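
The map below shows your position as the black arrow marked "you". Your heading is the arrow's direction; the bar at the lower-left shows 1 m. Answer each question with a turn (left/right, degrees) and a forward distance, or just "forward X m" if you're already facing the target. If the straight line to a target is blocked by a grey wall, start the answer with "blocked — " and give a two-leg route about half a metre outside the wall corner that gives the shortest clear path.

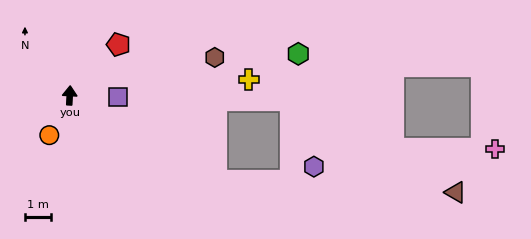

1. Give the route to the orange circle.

turn left 156°, forward 1.7 m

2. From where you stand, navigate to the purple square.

turn right 89°, forward 1.8 m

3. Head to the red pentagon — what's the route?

turn right 41°, forward 2.7 m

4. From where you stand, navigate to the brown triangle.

blocked — turn right 117°, forward 6.4 m, then turn left 27°, forward 9.1 m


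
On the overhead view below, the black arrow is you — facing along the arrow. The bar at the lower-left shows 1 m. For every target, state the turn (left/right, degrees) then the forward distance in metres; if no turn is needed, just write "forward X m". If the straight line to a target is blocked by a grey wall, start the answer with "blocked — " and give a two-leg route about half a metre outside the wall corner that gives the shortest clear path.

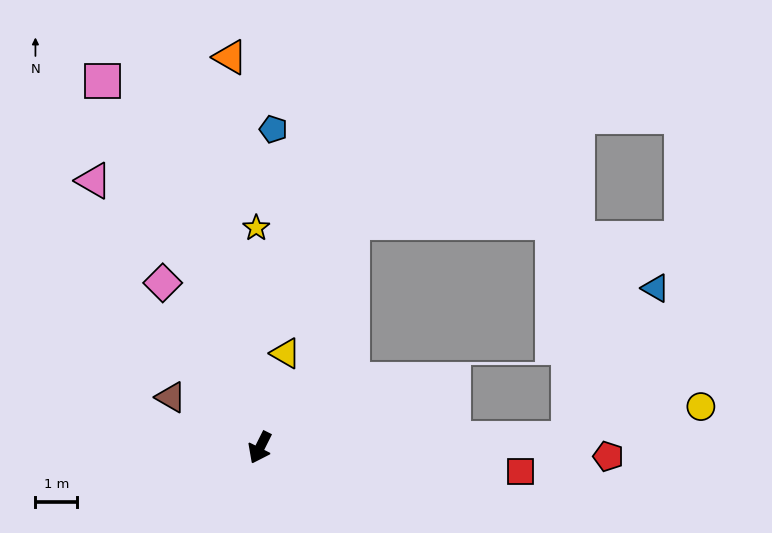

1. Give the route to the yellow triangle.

turn right 169°, forward 2.4 m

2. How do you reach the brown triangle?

turn right 93°, forward 2.5 m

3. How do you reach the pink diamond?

turn right 123°, forward 4.6 m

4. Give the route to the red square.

turn left 111°, forward 6.3 m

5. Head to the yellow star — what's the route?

turn right 152°, forward 5.3 m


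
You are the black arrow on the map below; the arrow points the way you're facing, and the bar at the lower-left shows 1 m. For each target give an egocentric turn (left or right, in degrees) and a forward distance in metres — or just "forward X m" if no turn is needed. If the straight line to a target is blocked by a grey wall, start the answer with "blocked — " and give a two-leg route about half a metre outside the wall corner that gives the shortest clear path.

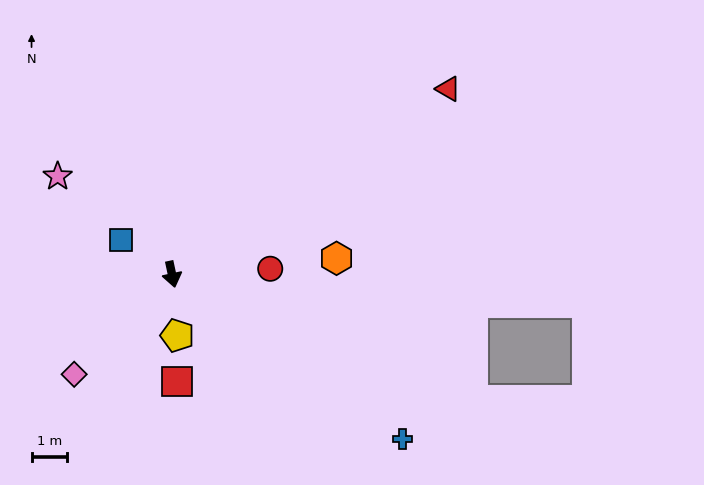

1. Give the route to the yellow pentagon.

turn right 7°, forward 1.7 m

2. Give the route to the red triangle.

turn left 112°, forward 9.4 m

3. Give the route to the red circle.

turn left 81°, forward 2.8 m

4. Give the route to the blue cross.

turn left 42°, forward 8.0 m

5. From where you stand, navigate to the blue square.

turn right 136°, forward 1.7 m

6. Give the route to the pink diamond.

turn right 56°, forward 4.0 m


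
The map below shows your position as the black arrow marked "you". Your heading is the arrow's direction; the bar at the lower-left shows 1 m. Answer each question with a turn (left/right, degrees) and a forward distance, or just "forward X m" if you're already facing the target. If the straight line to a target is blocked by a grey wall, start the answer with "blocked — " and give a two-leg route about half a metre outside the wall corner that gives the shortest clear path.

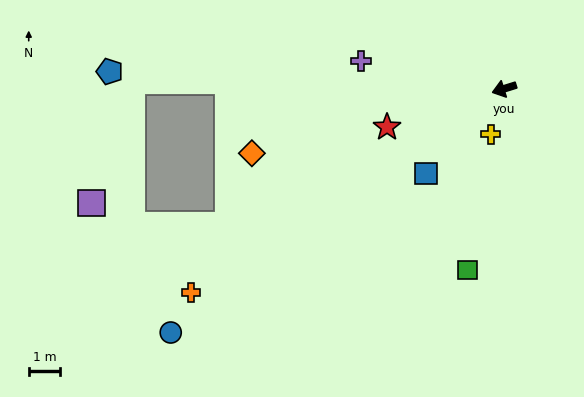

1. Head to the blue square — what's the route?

turn left 30°, forward 3.6 m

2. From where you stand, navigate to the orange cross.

turn left 16°, forward 11.8 m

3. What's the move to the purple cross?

turn right 28°, forward 4.6 m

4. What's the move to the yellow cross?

turn left 56°, forward 1.5 m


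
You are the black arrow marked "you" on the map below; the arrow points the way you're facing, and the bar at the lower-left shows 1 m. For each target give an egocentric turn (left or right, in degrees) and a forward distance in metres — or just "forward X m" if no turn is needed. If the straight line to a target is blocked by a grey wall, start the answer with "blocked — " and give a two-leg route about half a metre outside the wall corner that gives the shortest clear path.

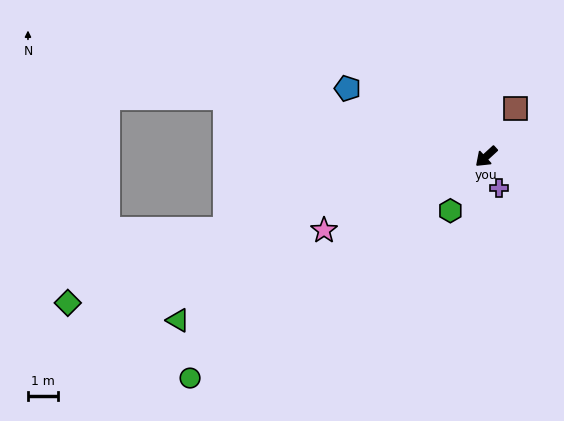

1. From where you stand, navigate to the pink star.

turn right 18°, forward 5.9 m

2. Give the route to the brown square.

turn right 164°, forward 1.9 m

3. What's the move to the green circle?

turn right 6°, forward 12.3 m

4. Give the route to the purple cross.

turn left 70°, forward 1.1 m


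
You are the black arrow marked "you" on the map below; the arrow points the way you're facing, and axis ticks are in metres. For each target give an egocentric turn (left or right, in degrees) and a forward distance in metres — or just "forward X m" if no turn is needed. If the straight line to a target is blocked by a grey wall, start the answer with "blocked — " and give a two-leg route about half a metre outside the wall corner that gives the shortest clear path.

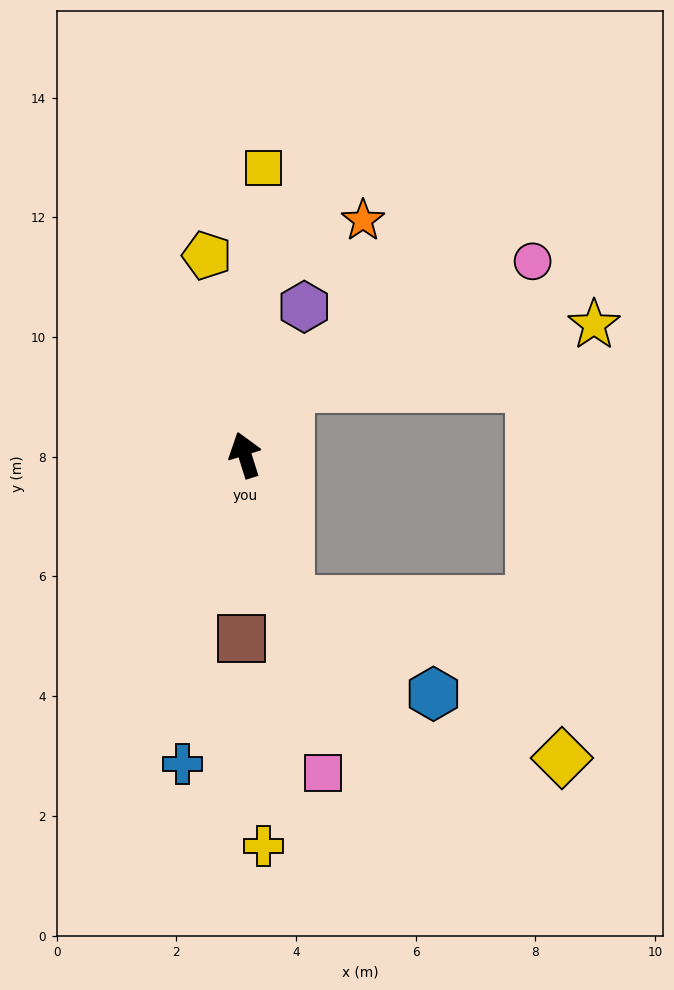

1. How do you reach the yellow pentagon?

turn right 7°, forward 3.4 m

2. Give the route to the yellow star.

blocked — turn right 50°, forward 1.4 m, then turn right 46°, forward 5.2 m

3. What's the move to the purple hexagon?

turn right 39°, forward 2.7 m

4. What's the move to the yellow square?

turn right 21°, forward 4.8 m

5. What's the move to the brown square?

turn left 162°, forward 3.1 m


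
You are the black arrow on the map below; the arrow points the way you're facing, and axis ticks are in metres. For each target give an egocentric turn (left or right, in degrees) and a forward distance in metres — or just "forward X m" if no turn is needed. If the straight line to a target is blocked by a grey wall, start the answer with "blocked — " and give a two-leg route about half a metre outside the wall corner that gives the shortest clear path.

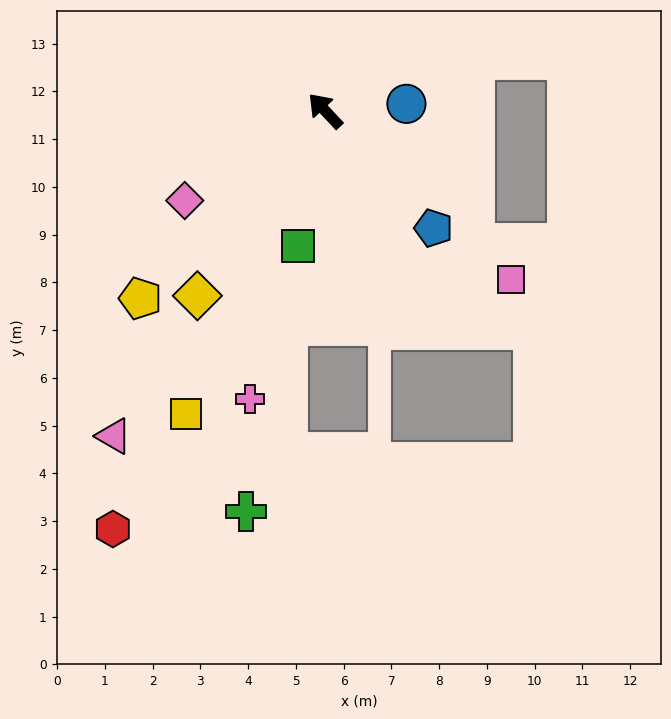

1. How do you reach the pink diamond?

turn left 79°, forward 3.5 m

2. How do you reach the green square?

turn left 125°, forward 2.9 m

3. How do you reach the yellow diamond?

turn left 102°, forward 4.7 m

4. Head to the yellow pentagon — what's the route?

turn left 92°, forward 5.5 m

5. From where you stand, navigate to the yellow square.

turn left 112°, forward 7.0 m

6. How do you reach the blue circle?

turn right 128°, forward 1.7 m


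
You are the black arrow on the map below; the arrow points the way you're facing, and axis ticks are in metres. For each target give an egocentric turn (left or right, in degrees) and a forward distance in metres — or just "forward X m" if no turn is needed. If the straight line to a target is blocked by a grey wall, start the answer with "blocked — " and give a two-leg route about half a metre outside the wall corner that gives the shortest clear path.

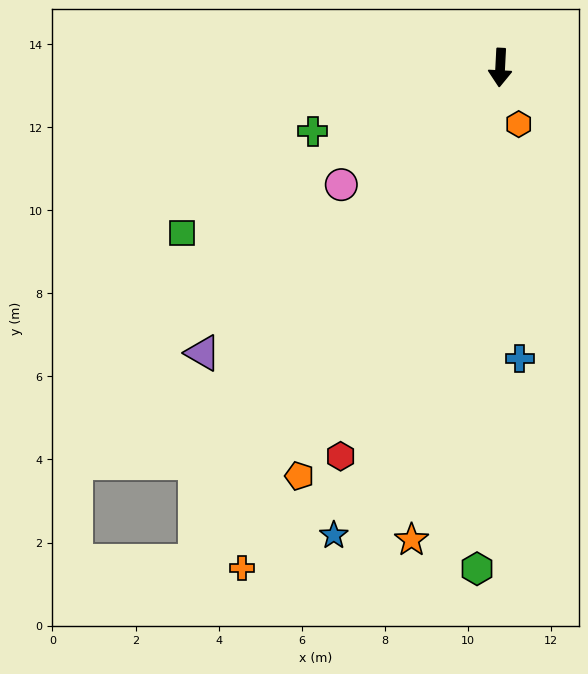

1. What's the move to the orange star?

turn right 8°, forward 11.6 m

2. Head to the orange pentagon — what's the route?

turn right 23°, forward 11.0 m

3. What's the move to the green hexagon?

forward 12.1 m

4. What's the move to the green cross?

turn right 68°, forward 4.8 m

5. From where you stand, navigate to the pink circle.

turn right 51°, forward 4.7 m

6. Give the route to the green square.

turn right 60°, forward 8.6 m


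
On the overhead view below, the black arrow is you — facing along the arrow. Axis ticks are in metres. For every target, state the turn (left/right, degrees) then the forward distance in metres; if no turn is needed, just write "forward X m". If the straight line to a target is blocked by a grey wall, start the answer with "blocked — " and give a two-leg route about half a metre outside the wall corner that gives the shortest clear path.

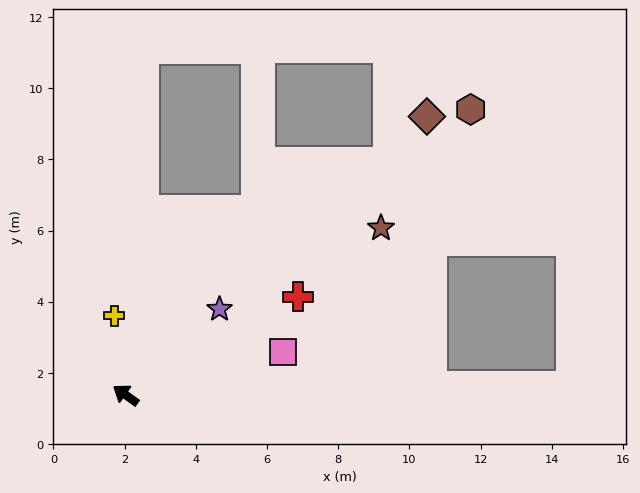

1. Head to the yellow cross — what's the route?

turn right 47°, forward 2.2 m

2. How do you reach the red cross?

turn right 115°, forward 5.6 m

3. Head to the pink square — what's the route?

turn right 129°, forward 4.6 m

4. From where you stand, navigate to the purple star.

turn right 102°, forward 3.6 m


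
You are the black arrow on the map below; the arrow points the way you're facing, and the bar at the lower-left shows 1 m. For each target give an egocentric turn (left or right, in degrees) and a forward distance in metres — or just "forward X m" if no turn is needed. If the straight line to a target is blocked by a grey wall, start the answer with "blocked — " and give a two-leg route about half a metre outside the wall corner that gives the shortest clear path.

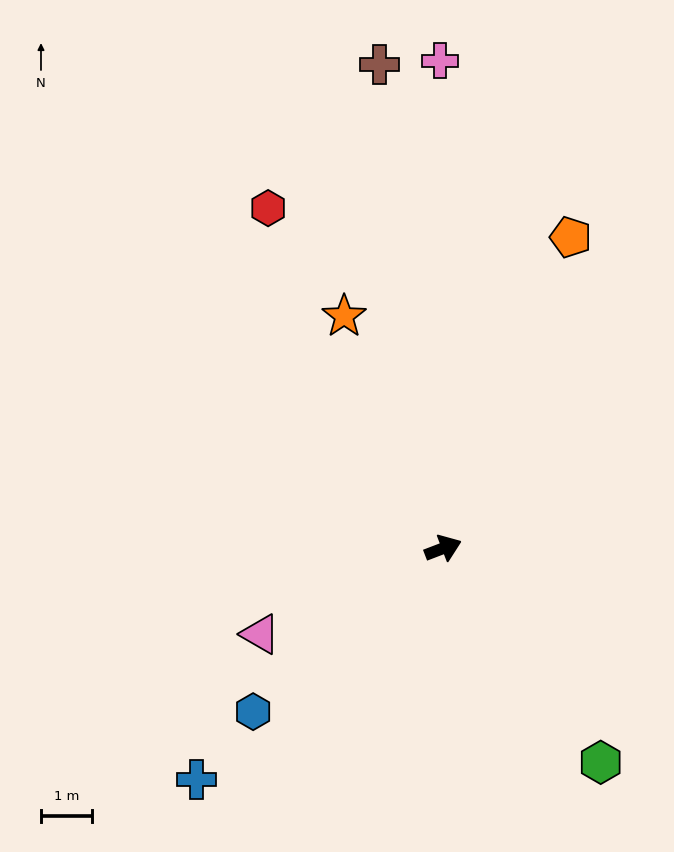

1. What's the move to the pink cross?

turn left 69°, forward 9.6 m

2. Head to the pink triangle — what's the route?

turn right 176°, forward 4.0 m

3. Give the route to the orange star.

turn left 92°, forward 5.0 m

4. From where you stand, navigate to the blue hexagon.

turn right 160°, forward 4.9 m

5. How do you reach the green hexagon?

turn right 75°, forward 5.2 m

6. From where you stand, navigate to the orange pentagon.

turn left 47°, forward 6.6 m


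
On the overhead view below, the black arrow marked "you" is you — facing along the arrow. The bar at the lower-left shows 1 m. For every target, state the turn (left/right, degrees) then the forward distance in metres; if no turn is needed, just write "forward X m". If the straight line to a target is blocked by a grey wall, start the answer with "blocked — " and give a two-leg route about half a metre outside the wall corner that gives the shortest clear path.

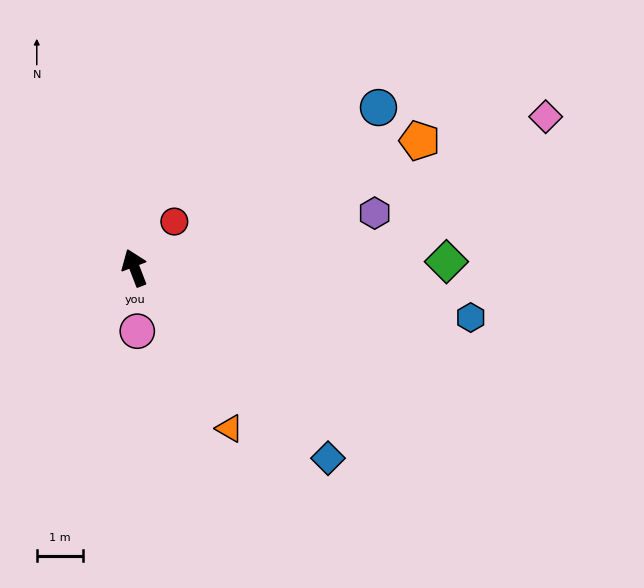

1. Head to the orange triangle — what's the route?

turn right 170°, forward 4.0 m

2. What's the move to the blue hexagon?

turn right 119°, forward 7.4 m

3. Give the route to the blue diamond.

turn right 156°, forward 5.9 m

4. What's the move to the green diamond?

turn right 110°, forward 6.7 m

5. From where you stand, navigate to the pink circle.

turn left 161°, forward 1.4 m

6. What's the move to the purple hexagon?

turn right 98°, forward 5.3 m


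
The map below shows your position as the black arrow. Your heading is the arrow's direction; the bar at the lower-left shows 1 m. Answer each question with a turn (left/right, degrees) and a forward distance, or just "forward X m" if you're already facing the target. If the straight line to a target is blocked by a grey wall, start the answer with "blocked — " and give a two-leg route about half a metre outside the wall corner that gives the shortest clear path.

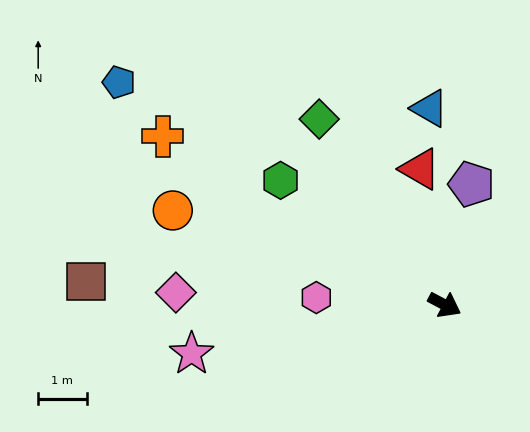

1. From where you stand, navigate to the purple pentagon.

turn left 105°, forward 2.6 m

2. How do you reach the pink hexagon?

turn right 155°, forward 2.7 m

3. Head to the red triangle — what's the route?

turn left 128°, forward 2.9 m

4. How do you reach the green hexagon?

turn left 171°, forward 4.3 m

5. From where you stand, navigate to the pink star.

turn right 141°, forward 5.3 m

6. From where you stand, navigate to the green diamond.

turn left 152°, forward 4.6 m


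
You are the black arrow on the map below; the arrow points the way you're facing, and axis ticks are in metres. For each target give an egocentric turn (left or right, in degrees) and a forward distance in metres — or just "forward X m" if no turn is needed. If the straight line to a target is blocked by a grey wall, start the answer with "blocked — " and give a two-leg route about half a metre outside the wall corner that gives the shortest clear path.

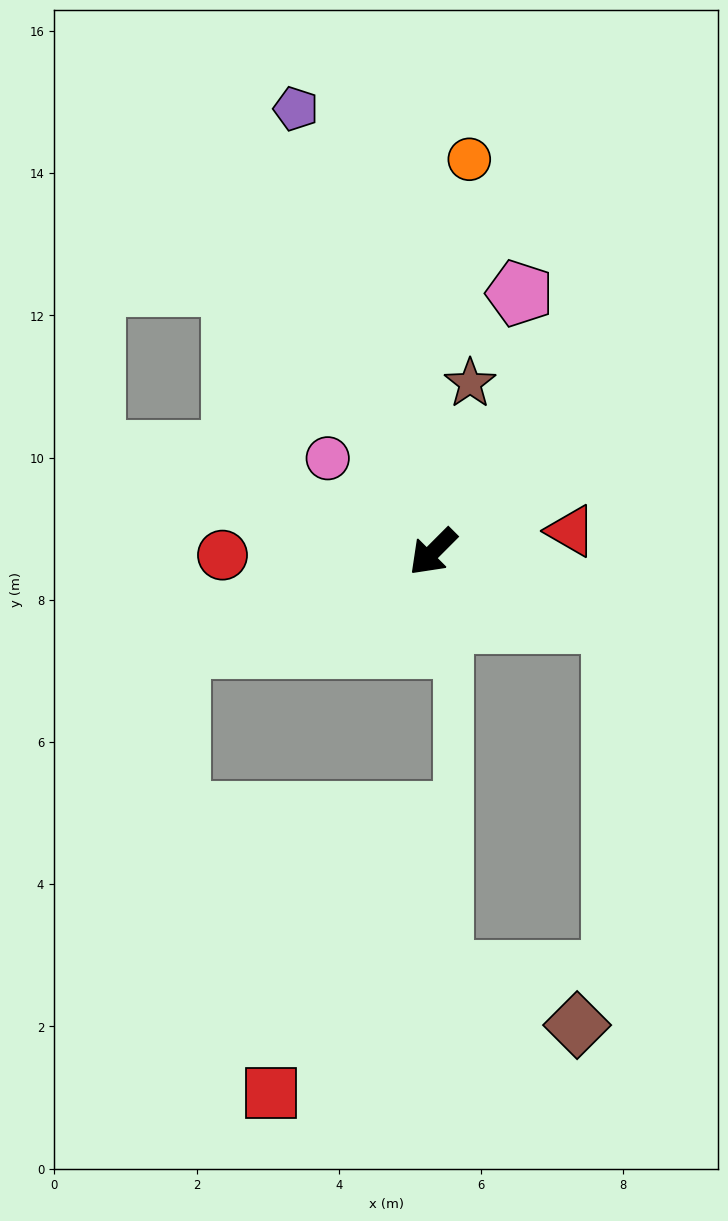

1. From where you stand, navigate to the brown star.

turn right 147°, forward 2.4 m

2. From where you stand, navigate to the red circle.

turn right 44°, forward 3.0 m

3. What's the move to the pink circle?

turn right 87°, forward 2.0 m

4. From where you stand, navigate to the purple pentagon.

turn right 118°, forward 6.5 m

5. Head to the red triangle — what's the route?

turn left 144°, forward 2.0 m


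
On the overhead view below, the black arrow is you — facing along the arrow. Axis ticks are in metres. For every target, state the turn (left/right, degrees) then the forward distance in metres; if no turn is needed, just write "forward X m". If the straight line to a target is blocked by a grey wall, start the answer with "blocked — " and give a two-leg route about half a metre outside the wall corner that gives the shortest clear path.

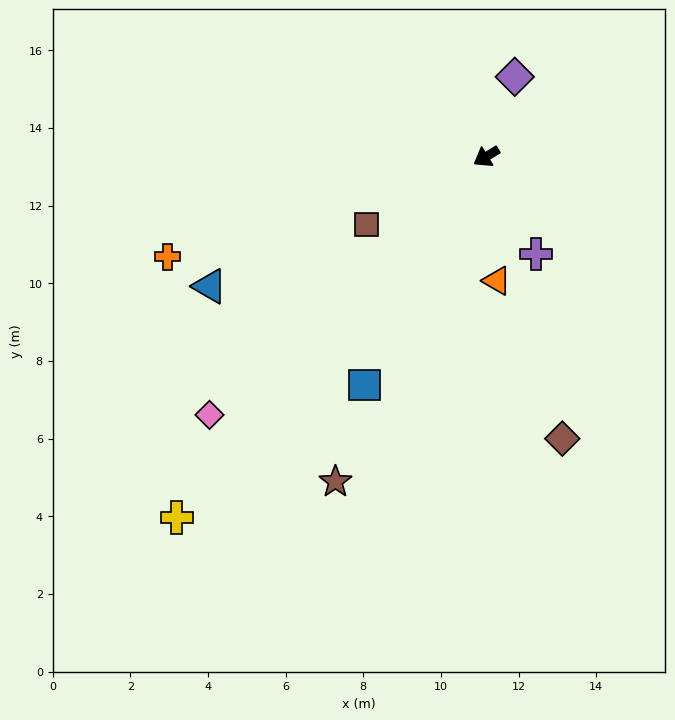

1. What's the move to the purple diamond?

turn right 141°, forward 2.2 m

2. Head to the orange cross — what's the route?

turn right 14°, forward 8.6 m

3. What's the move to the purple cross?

turn left 86°, forward 2.8 m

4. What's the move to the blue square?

turn left 31°, forward 6.7 m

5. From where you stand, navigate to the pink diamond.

turn left 12°, forward 9.8 m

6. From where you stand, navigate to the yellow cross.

turn left 18°, forward 12.2 m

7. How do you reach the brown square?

forward 3.5 m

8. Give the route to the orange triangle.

turn left 64°, forward 3.2 m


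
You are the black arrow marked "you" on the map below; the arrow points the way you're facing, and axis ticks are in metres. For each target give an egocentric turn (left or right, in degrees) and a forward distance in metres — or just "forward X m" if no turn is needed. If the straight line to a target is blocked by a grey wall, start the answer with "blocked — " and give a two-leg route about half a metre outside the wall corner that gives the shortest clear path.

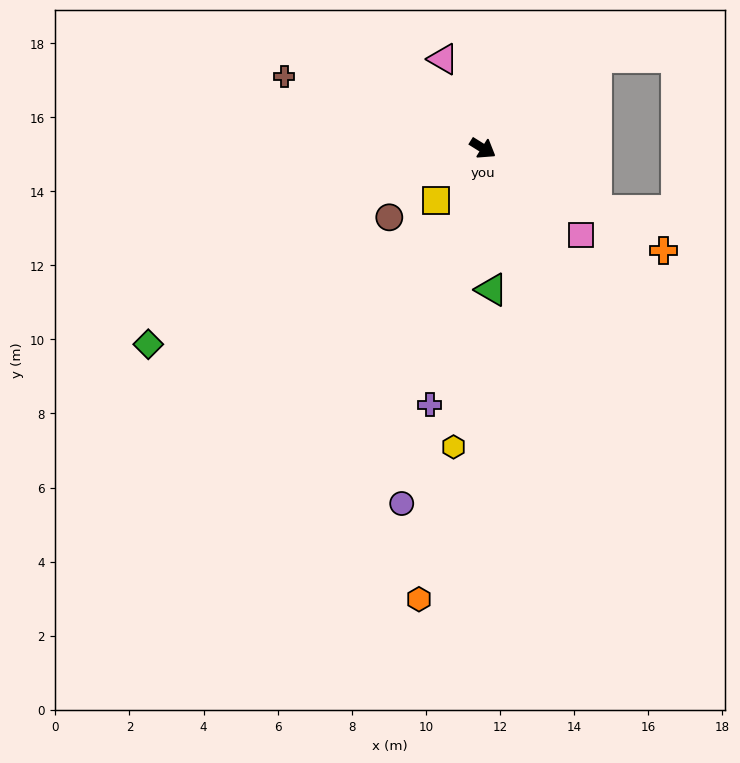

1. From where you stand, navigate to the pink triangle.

turn left 146°, forward 2.6 m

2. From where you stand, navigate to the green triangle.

turn right 54°, forward 3.8 m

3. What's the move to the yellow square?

turn right 100°, forward 1.9 m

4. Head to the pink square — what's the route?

turn right 10°, forward 3.5 m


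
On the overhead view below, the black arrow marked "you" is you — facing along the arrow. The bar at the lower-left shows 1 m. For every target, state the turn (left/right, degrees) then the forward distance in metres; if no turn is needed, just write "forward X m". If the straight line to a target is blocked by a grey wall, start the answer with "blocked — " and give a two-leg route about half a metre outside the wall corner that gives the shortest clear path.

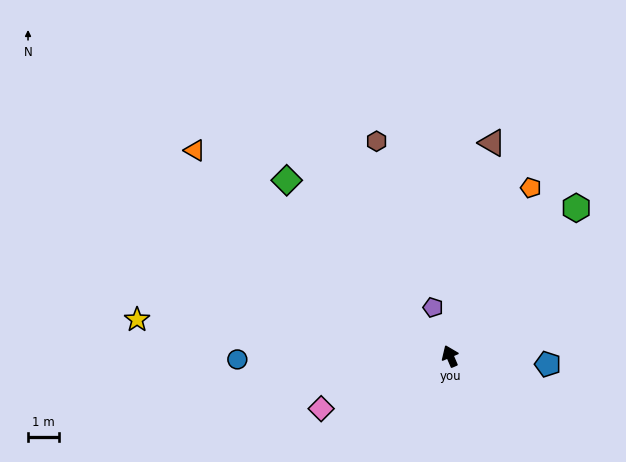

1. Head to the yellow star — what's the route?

turn left 60°, forward 10.2 m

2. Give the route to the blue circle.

turn left 68°, forward 6.9 m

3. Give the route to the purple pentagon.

turn right 4°, forward 1.7 m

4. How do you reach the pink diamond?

turn left 89°, forward 4.5 m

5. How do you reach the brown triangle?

turn right 34°, forward 7.0 m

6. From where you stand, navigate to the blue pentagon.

turn right 118°, forward 3.2 m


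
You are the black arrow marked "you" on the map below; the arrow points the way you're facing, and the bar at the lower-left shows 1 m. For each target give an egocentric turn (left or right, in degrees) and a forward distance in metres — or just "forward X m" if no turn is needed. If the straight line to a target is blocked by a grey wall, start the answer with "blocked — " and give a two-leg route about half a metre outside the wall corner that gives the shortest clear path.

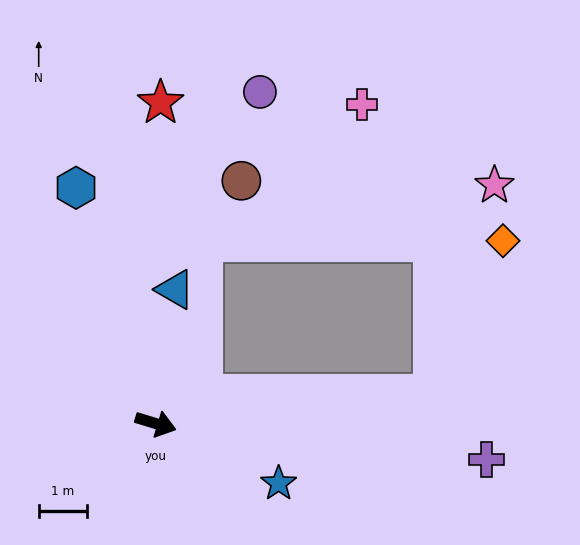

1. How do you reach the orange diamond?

blocked — turn left 23°, forward 5.8 m, then turn left 60°, forward 3.5 m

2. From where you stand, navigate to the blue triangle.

turn left 99°, forward 2.8 m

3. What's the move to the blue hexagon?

turn left 126°, forward 5.1 m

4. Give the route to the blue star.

turn right 9°, forward 2.8 m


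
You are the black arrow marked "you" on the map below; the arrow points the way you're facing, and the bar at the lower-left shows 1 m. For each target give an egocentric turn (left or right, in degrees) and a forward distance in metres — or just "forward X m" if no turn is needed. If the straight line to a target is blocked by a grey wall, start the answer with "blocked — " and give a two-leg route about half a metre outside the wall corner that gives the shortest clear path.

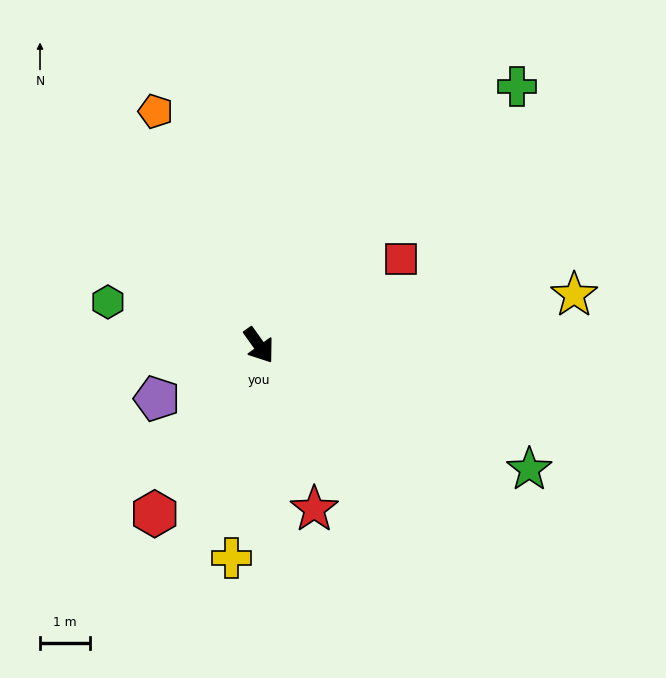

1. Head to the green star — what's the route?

turn left 30°, forward 5.9 m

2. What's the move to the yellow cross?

turn right 43°, forward 4.3 m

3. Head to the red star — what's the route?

turn right 17°, forward 3.4 m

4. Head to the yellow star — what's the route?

turn left 64°, forward 6.3 m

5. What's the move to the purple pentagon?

turn right 98°, forward 2.3 m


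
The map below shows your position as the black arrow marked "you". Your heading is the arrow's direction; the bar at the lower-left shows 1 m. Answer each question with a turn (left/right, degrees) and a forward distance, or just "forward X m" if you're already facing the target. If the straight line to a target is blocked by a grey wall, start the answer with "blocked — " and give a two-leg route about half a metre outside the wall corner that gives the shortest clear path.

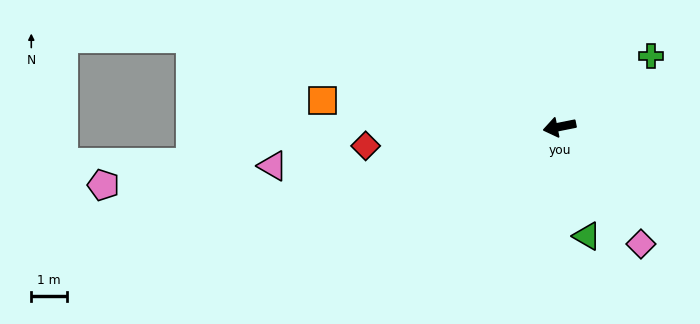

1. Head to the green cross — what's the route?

turn right 154°, forward 3.2 m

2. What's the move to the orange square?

turn right 18°, forward 6.7 m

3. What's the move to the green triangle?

turn left 93°, forward 3.1 m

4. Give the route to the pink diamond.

turn left 113°, forward 4.0 m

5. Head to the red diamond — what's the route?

turn right 6°, forward 5.4 m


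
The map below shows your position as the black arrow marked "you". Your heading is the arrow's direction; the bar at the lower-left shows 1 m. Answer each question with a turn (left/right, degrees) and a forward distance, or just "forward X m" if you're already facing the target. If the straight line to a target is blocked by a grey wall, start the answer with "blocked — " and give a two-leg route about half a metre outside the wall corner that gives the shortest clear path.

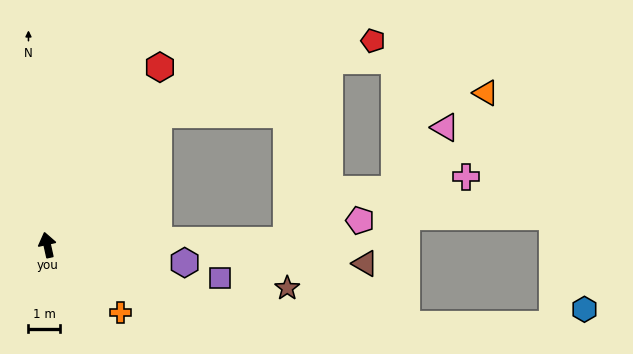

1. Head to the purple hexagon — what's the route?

turn right 110°, forward 4.4 m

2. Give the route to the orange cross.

turn right 145°, forward 3.2 m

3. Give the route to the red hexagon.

turn right 45°, forward 6.7 m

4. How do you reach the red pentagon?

blocked — turn right 53°, forward 5.4 m, then turn right 30°, forward 7.2 m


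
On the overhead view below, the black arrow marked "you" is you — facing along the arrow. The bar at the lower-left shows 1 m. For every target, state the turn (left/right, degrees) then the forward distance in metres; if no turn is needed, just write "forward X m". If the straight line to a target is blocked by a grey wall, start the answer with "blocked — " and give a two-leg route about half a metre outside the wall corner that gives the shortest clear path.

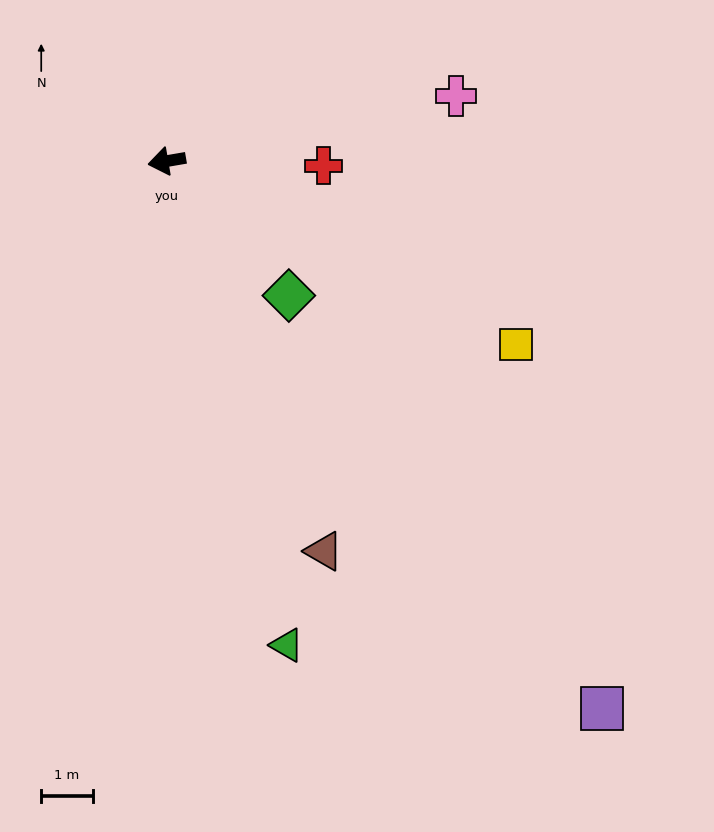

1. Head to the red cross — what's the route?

turn left 169°, forward 3.1 m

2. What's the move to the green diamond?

turn left 123°, forward 3.5 m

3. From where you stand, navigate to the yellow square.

turn left 143°, forward 7.7 m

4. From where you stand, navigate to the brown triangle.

turn left 102°, forward 8.2 m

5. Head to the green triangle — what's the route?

turn left 94°, forward 9.7 m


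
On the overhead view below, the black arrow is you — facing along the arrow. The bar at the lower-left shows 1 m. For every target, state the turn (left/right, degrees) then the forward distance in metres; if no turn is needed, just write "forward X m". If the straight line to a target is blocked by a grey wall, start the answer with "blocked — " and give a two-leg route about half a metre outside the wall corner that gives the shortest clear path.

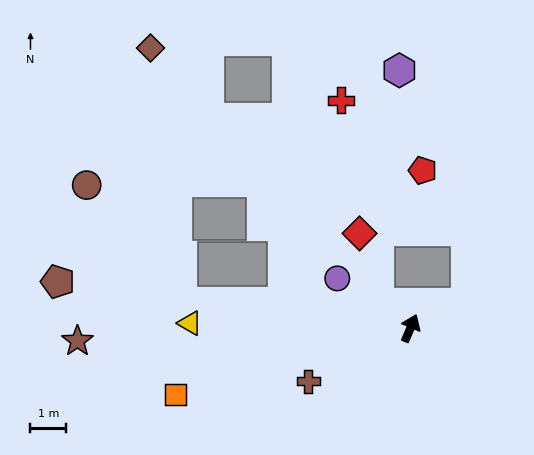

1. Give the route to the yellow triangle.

turn left 112°, forward 6.1 m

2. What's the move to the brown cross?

turn left 140°, forward 3.2 m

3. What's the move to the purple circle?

turn left 79°, forward 2.5 m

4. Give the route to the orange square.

turn left 129°, forward 6.8 m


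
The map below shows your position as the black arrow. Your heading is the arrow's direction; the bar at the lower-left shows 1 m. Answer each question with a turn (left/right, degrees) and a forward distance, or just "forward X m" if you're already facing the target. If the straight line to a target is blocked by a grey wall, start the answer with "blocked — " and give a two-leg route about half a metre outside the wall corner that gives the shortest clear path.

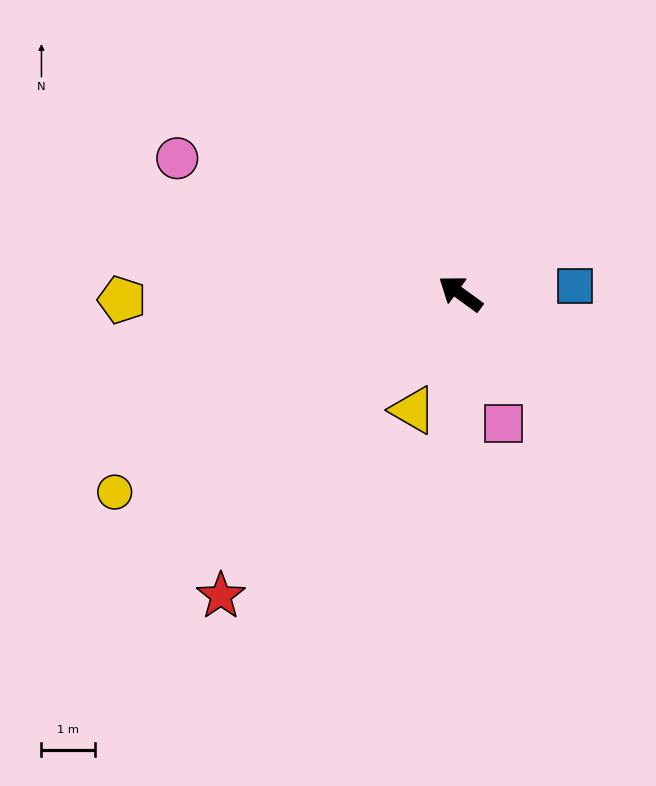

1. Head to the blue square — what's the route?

turn right 140°, forward 2.1 m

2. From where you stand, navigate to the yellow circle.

turn left 66°, forward 7.4 m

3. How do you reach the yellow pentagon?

turn left 37°, forward 6.3 m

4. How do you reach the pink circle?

turn left 10°, forward 5.8 m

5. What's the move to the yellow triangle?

turn left 104°, forward 2.3 m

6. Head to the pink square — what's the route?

turn left 145°, forward 2.5 m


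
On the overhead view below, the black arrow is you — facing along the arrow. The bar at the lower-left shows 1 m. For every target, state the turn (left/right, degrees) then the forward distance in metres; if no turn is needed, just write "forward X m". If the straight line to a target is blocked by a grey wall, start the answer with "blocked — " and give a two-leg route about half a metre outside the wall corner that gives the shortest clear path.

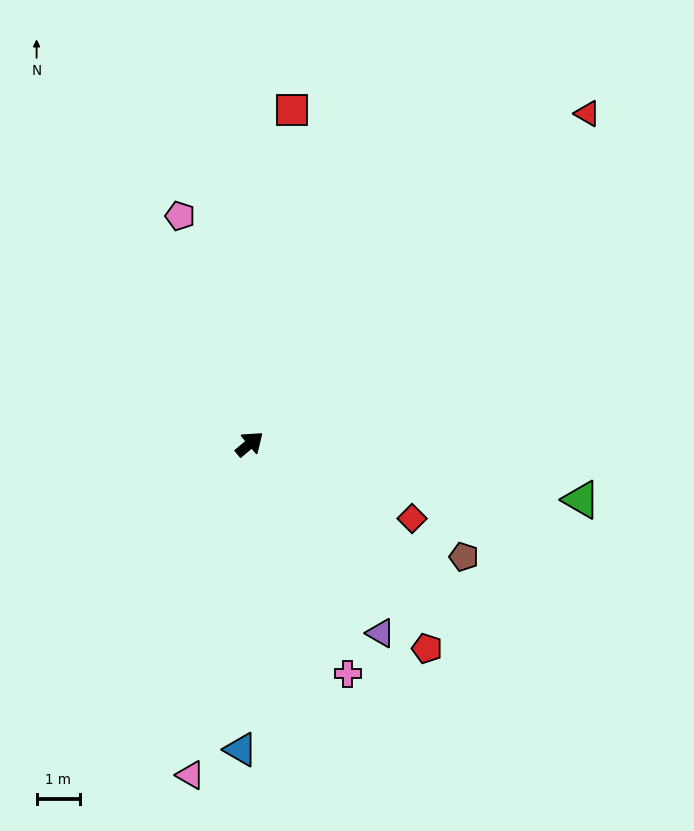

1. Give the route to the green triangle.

turn right 50°, forward 7.8 m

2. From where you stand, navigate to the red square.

turn left 43°, forward 7.8 m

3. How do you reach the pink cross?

turn right 107°, forward 5.8 m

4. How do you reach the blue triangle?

turn right 132°, forward 7.1 m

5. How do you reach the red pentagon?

turn right 89°, forward 6.3 m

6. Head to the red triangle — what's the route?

turn left 4°, forward 11.0 m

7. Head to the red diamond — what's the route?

turn right 65°, forward 4.2 m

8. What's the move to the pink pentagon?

turn left 67°, forward 5.6 m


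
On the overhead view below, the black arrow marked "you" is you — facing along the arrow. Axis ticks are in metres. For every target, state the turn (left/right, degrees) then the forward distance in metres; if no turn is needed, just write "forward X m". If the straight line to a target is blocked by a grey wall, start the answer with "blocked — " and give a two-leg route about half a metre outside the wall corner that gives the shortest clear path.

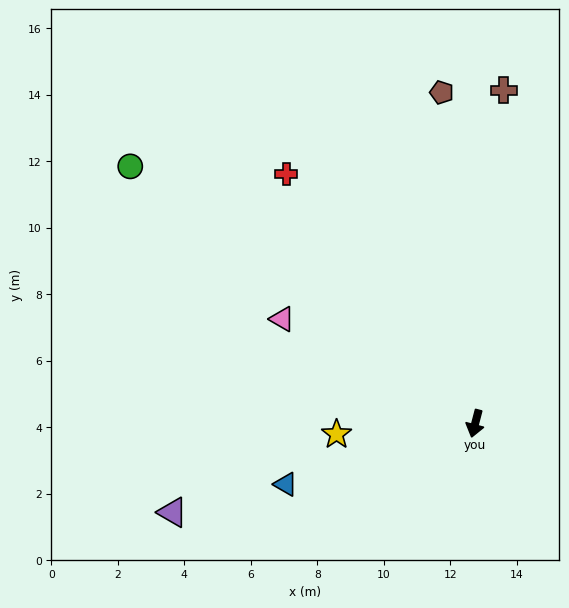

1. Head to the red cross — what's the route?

turn right 128°, forward 9.4 m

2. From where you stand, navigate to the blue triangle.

turn right 58°, forward 6.0 m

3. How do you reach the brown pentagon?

turn right 160°, forward 10.0 m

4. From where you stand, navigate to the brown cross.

turn right 170°, forward 10.1 m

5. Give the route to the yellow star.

turn right 71°, forward 4.2 m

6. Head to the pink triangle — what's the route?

turn right 104°, forward 6.6 m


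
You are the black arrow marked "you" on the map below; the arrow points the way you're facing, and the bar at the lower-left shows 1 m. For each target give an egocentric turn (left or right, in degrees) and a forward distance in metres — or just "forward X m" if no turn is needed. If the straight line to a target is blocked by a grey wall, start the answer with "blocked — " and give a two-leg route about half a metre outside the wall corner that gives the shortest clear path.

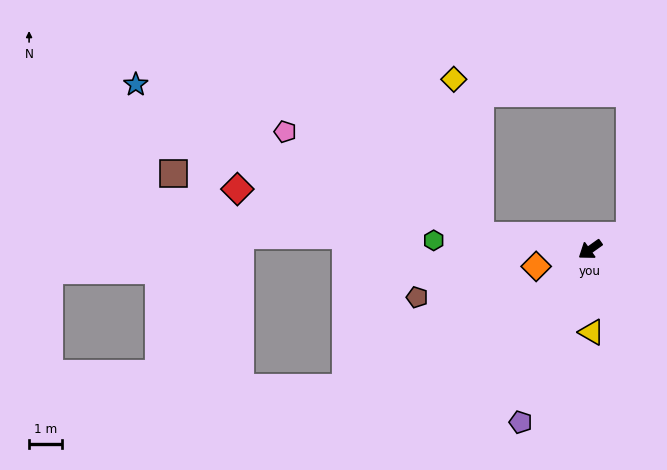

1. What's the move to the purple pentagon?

turn left 33°, forward 5.7 m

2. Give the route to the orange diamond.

turn right 18°, forward 1.7 m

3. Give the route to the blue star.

blocked — turn right 43°, forward 3.4 m, then turn right 16°, forward 11.6 m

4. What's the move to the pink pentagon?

blocked — turn right 43°, forward 3.4 m, then turn right 21°, forward 6.8 m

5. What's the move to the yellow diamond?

blocked — turn right 43°, forward 3.4 m, then turn right 73°, forward 4.9 m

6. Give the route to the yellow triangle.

turn left 55°, forward 2.5 m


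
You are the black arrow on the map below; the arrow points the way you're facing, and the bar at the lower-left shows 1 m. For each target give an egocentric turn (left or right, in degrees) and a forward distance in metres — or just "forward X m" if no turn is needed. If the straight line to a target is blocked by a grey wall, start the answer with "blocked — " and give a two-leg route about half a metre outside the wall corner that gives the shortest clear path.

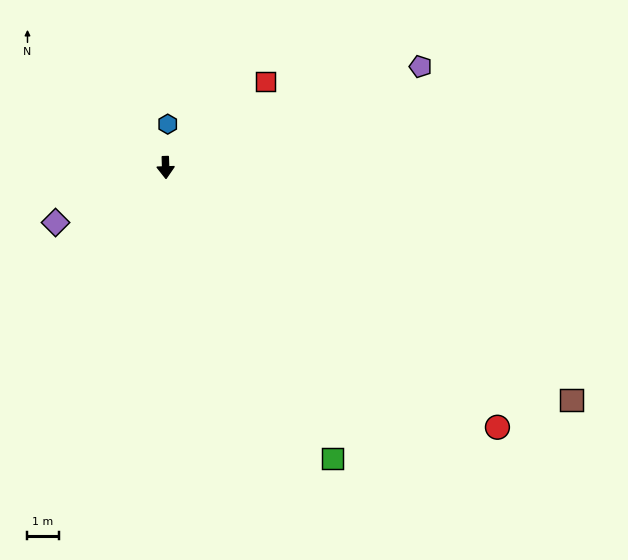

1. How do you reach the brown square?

turn left 58°, forward 15.0 m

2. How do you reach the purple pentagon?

turn left 110°, forward 8.8 m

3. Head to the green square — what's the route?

turn left 28°, forward 10.8 m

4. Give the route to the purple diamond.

turn right 65°, forward 4.0 m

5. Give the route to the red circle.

turn left 50°, forward 13.6 m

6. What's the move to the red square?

turn left 129°, forward 4.2 m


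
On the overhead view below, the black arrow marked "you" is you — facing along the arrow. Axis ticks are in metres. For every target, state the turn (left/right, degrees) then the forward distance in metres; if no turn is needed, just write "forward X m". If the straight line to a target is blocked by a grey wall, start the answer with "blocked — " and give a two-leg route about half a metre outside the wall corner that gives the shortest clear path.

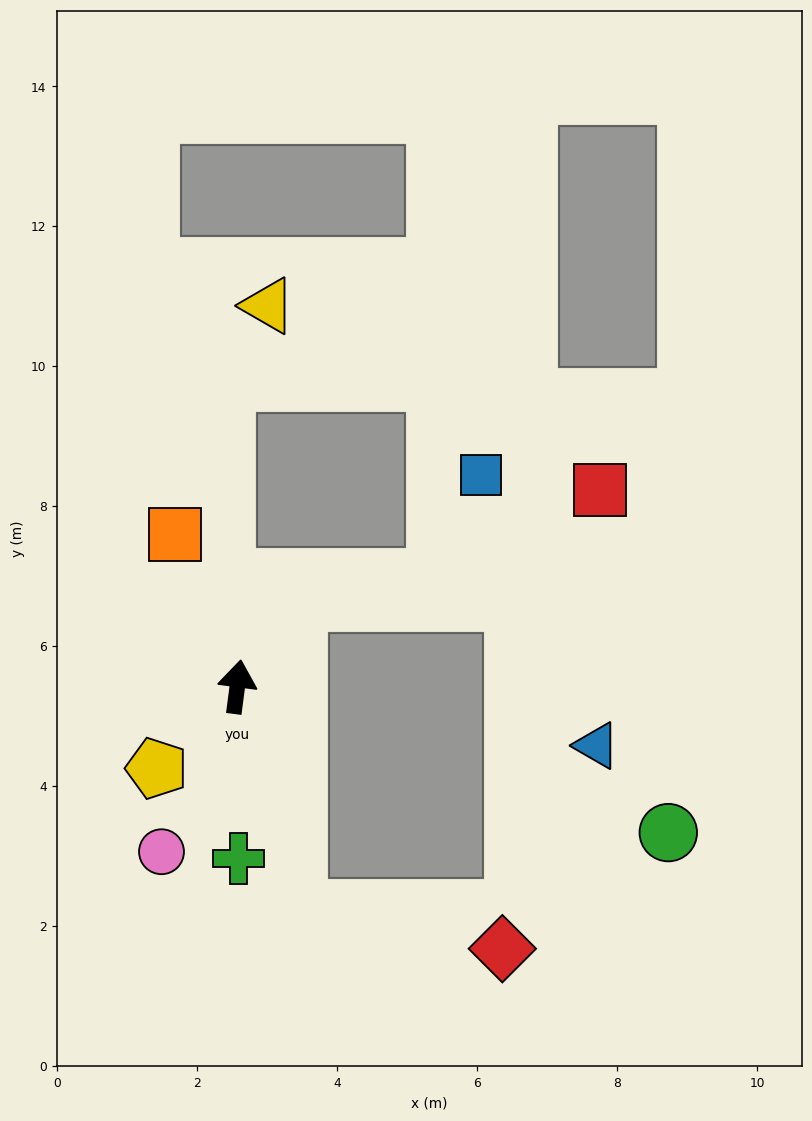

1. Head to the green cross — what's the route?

turn right 172°, forward 2.5 m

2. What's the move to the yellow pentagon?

turn left 143°, forward 1.6 m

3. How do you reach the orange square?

turn left 30°, forward 2.3 m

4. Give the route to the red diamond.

blocked — turn right 157°, forward 3.3 m, then turn left 64°, forward 3.0 m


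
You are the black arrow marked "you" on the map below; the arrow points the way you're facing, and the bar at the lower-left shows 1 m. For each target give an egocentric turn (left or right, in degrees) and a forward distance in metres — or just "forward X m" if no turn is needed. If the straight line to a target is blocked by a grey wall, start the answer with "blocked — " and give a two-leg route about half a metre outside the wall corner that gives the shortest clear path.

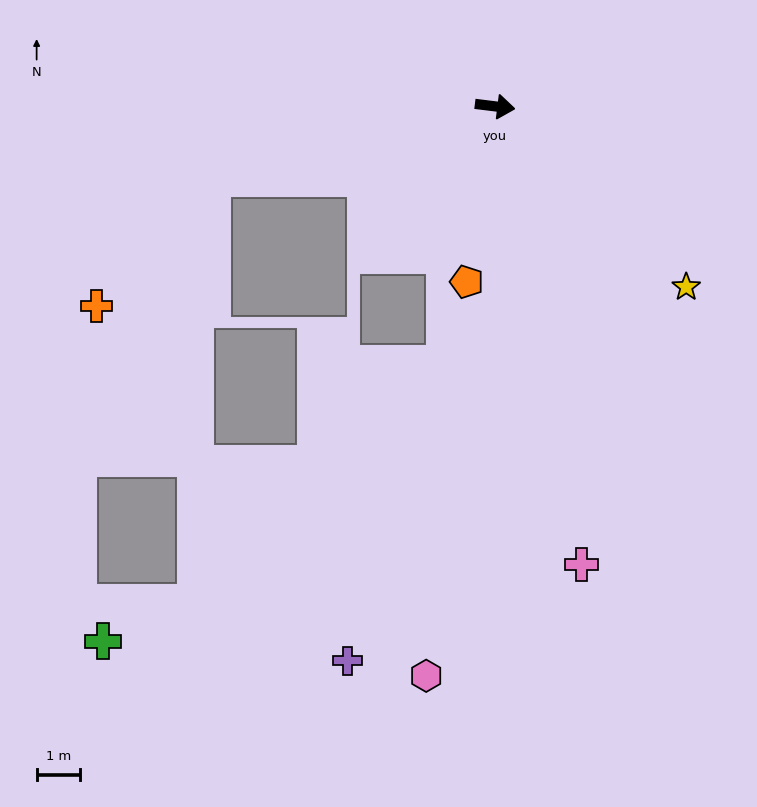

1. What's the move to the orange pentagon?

turn right 92°, forward 4.1 m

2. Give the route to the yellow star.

turn right 36°, forward 6.0 m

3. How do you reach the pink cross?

turn right 72°, forward 10.7 m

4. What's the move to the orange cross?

blocked — turn right 159°, forward 6.7 m, then turn left 34°, forward 3.9 m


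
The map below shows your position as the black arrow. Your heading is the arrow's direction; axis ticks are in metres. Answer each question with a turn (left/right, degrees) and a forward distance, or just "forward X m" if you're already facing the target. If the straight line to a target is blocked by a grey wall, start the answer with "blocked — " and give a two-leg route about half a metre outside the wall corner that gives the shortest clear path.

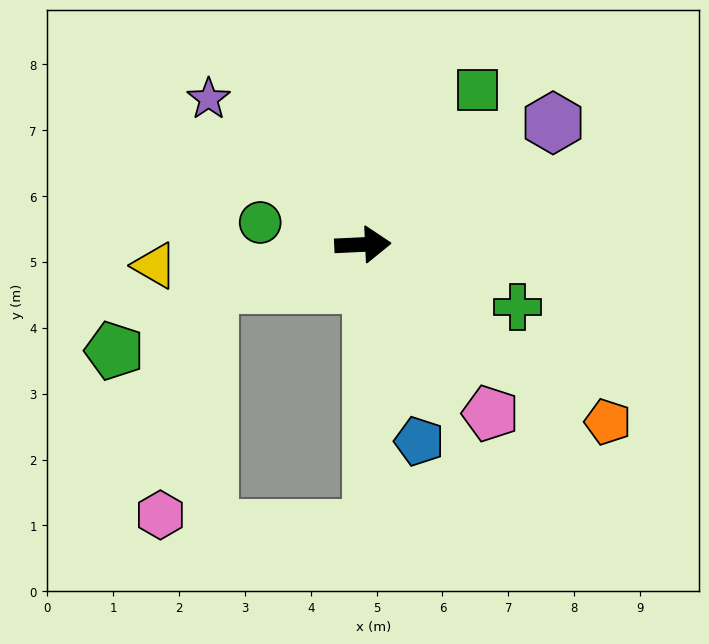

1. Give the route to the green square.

turn left 51°, forward 2.9 m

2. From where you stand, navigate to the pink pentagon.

turn right 56°, forward 3.2 m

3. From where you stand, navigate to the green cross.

turn right 25°, forward 2.5 m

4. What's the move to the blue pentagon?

turn right 77°, forward 3.1 m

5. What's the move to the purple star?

turn left 134°, forward 3.2 m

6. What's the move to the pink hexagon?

blocked — turn right 168°, forward 2.4 m, then turn left 63°, forward 3.6 m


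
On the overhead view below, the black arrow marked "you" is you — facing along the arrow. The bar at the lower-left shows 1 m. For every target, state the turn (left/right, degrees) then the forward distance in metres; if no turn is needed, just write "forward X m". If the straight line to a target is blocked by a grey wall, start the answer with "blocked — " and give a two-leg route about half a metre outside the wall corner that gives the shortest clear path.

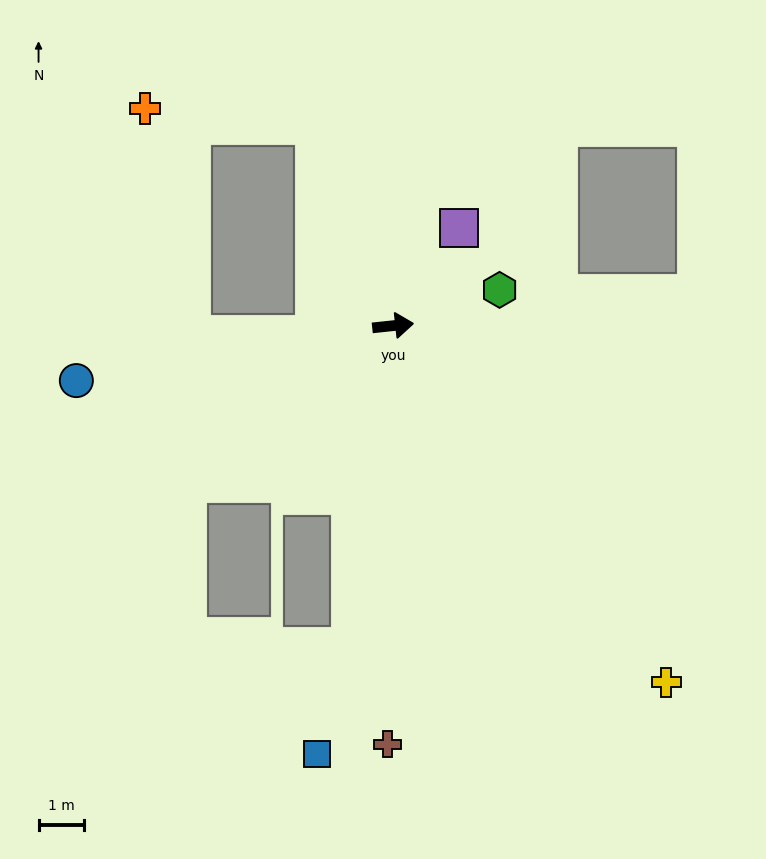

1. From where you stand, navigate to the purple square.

turn left 50°, forward 2.6 m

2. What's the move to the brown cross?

turn right 97°, forward 9.2 m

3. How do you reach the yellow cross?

turn right 59°, forward 9.8 m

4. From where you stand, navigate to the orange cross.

blocked — turn left 105°, forward 4.7 m, then turn left 63°, forward 3.7 m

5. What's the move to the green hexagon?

turn left 13°, forward 2.5 m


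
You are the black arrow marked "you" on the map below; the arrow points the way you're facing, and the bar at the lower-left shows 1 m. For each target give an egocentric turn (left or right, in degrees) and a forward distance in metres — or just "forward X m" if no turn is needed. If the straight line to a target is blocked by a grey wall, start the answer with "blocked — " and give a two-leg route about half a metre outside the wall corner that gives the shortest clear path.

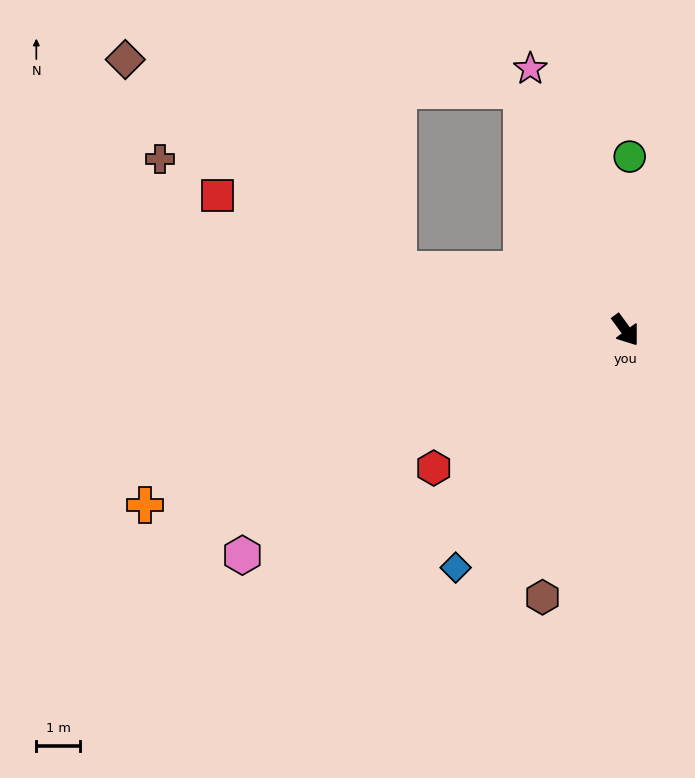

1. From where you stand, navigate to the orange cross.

turn right 106°, forward 11.8 m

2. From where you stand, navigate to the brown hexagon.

turn right 54°, forward 6.4 m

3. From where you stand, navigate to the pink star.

turn left 164°, forward 6.4 m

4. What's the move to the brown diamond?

blocked — turn right 141°, forward 5.4 m, then turn right 23°, forward 7.9 m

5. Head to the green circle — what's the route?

turn left 142°, forward 4.0 m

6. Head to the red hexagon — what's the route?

turn right 91°, forward 5.4 m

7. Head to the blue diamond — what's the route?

turn right 72°, forward 6.7 m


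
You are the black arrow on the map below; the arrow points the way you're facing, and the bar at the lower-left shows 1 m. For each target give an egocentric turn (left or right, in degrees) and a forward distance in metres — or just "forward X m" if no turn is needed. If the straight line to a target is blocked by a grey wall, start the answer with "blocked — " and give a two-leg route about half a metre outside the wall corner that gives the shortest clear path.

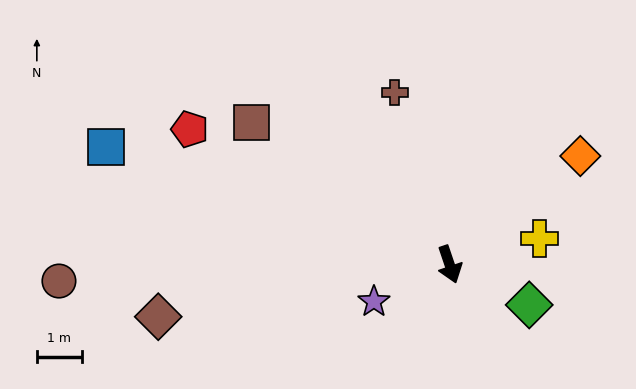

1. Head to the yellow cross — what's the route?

turn left 87°, forward 2.1 m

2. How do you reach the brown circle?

turn right 106°, forward 8.7 m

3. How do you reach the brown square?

turn right 144°, forward 5.4 m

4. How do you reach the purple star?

turn right 83°, forward 1.9 m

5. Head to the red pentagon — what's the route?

turn right 136°, forward 6.5 m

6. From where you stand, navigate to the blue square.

turn right 128°, forward 8.1 m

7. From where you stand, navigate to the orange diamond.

turn left 111°, forward 3.8 m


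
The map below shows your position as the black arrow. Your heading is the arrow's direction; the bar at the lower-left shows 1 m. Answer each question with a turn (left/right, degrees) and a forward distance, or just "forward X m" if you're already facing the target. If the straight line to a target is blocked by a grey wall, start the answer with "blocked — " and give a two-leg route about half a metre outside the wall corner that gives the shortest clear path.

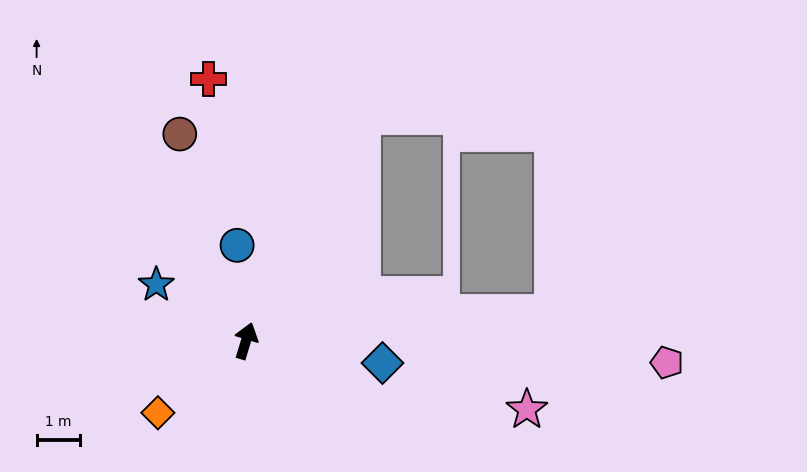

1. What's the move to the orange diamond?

turn left 146°, forward 2.7 m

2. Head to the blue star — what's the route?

turn left 75°, forward 2.5 m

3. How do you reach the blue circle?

turn left 22°, forward 2.2 m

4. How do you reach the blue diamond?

turn right 82°, forward 3.2 m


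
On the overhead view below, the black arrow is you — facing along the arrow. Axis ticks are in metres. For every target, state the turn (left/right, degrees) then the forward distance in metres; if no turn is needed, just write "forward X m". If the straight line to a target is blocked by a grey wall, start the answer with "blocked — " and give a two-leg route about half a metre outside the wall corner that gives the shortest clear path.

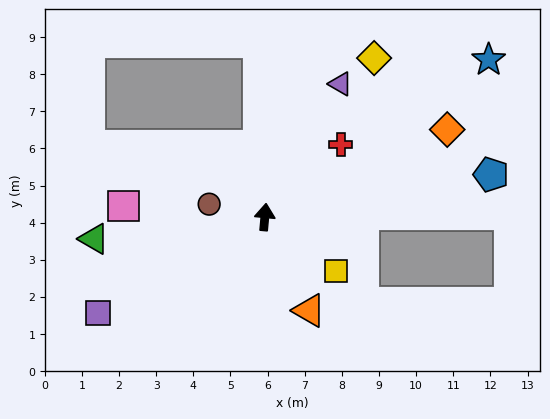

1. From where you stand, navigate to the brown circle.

turn left 82°, forward 1.5 m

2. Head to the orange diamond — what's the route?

turn right 59°, forward 5.4 m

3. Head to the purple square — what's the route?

turn left 125°, forward 5.2 m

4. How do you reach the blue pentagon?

turn right 74°, forward 6.2 m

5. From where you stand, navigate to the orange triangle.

turn right 149°, forward 2.8 m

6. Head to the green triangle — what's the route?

turn left 102°, forward 4.6 m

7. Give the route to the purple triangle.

turn right 24°, forward 4.1 m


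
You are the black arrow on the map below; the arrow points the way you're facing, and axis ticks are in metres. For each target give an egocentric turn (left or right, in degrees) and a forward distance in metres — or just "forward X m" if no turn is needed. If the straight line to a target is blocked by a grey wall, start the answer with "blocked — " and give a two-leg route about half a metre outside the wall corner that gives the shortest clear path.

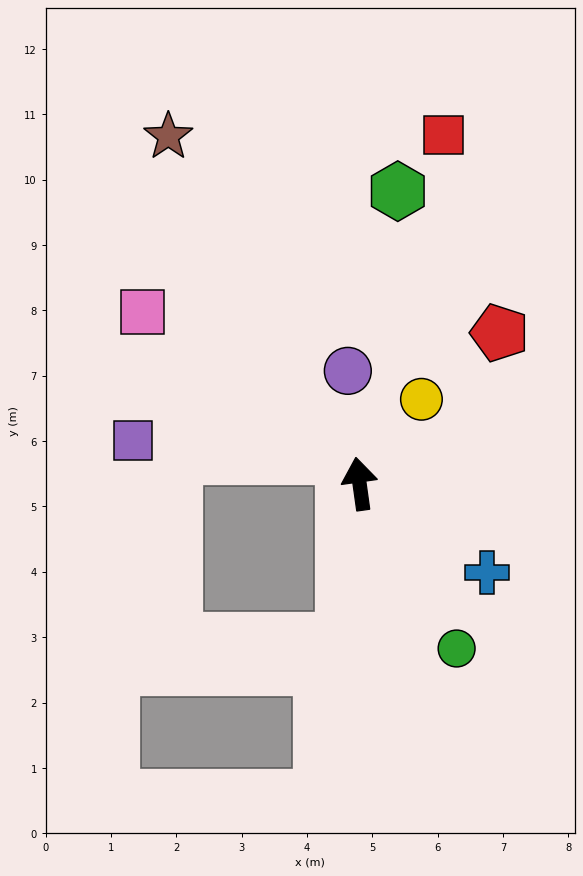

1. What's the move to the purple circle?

turn right 2°, forward 1.7 m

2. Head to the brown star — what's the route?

turn left 21°, forward 6.1 m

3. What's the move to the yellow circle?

turn right 44°, forward 1.6 m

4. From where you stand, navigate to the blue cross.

turn right 133°, forward 2.4 m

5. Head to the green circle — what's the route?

turn right 157°, forward 2.9 m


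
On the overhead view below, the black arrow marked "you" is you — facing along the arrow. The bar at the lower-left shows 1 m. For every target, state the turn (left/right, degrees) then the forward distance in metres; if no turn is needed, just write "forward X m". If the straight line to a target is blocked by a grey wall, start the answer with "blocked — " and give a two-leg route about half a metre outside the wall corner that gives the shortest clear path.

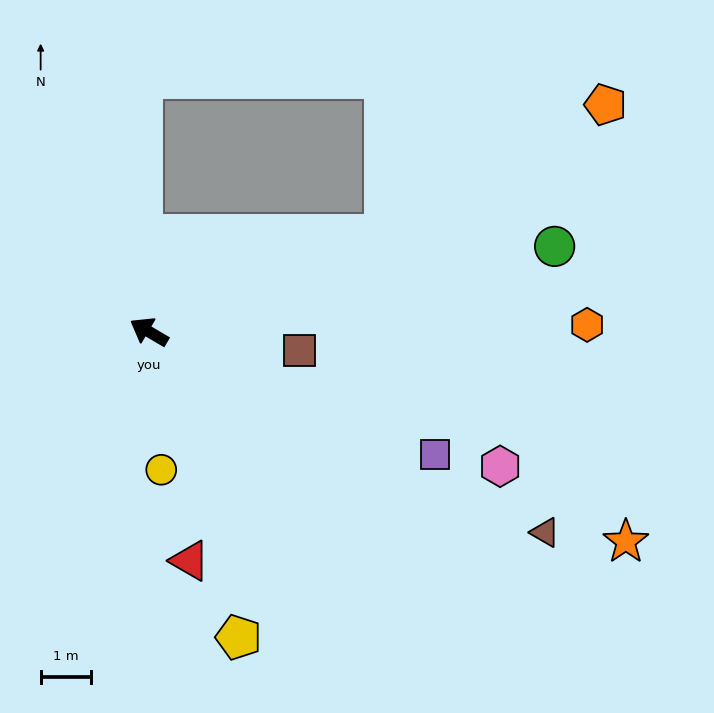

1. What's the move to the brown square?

turn right 157°, forward 3.0 m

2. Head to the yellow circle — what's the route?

turn left 126°, forward 2.8 m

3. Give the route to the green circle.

turn right 138°, forward 8.3 m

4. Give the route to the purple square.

turn right 173°, forward 6.2 m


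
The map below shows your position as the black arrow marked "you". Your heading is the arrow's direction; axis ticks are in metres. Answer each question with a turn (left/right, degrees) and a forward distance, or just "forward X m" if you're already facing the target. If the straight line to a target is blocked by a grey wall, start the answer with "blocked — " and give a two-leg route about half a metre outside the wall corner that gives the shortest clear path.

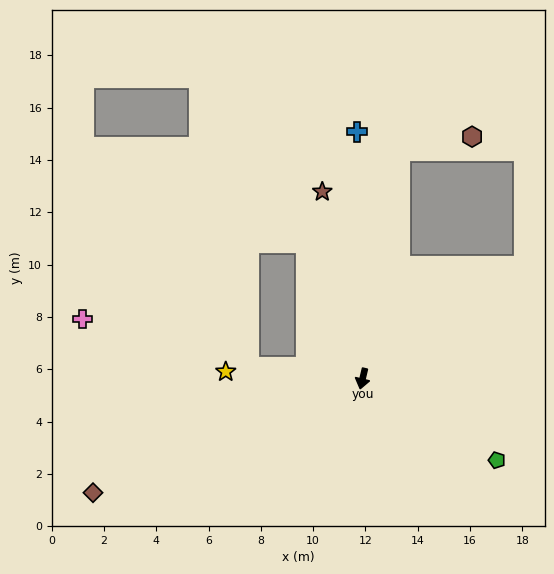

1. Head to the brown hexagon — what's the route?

blocked — turn right 176°, forward 8.9 m, then turn right 70°, forward 2.8 m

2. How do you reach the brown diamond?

turn right 54°, forward 11.2 m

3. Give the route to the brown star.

turn right 154°, forward 7.3 m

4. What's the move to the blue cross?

turn right 165°, forward 9.4 m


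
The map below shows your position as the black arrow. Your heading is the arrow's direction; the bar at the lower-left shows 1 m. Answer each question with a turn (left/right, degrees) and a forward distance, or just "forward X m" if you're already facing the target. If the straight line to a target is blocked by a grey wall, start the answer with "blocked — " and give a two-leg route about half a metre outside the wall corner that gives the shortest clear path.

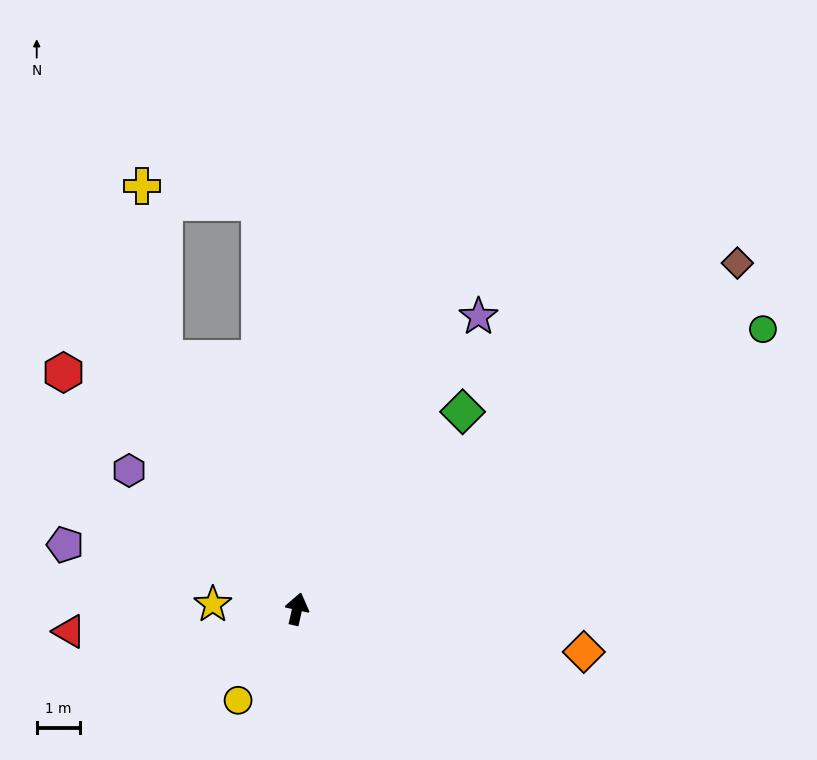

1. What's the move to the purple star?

turn right 19°, forward 8.0 m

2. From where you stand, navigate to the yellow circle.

turn left 160°, forward 2.5 m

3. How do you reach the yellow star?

turn left 100°, forward 2.0 m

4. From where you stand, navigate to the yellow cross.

blocked — turn left 40°, forward 6.6 m, then turn right 20°, forward 4.0 m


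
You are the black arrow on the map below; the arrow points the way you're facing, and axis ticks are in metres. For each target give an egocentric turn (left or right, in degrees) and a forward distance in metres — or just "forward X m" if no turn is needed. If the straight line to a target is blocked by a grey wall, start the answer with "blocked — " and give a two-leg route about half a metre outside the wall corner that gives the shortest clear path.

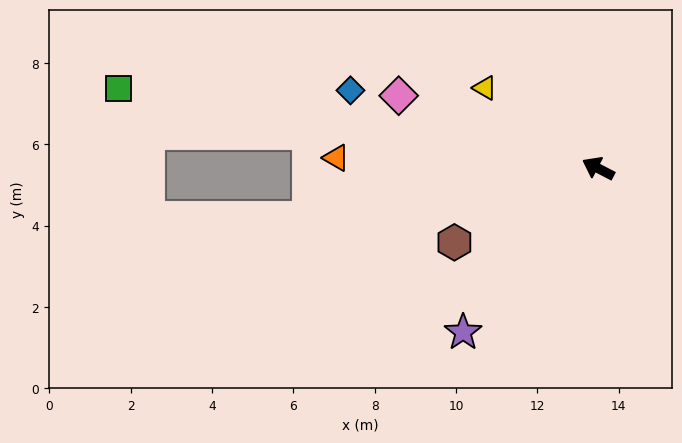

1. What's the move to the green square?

turn left 18°, forward 12.0 m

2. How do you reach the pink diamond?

turn left 7°, forward 5.2 m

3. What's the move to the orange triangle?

turn left 25°, forward 6.4 m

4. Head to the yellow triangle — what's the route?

turn right 8°, forward 3.4 m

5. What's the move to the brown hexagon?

turn left 55°, forward 4.0 m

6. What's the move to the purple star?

turn left 78°, forward 5.2 m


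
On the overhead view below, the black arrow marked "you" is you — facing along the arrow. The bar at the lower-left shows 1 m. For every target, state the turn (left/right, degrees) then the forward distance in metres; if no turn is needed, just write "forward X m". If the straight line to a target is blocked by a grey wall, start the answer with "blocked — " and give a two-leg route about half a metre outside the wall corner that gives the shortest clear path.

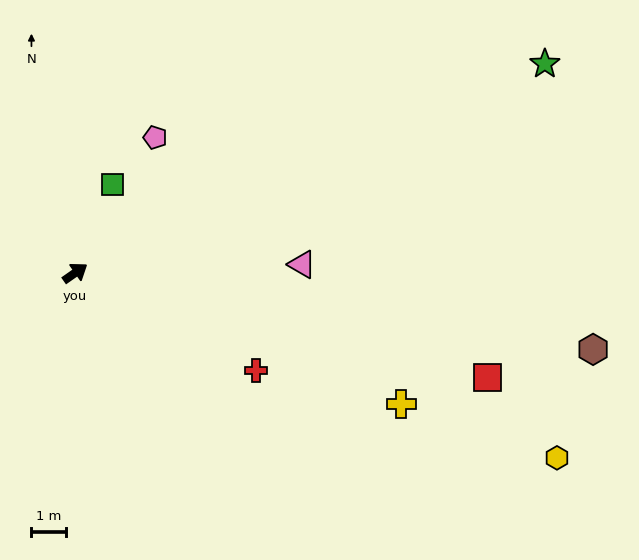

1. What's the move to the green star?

turn right 11°, forward 14.7 m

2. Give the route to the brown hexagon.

turn right 43°, forward 15.0 m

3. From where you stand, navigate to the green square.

turn left 32°, forward 2.7 m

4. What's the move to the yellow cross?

turn right 57°, forward 10.1 m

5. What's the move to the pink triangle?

turn right 33°, forward 6.5 m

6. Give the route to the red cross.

turn right 63°, forward 5.9 m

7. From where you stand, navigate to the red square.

turn right 49°, forward 12.2 m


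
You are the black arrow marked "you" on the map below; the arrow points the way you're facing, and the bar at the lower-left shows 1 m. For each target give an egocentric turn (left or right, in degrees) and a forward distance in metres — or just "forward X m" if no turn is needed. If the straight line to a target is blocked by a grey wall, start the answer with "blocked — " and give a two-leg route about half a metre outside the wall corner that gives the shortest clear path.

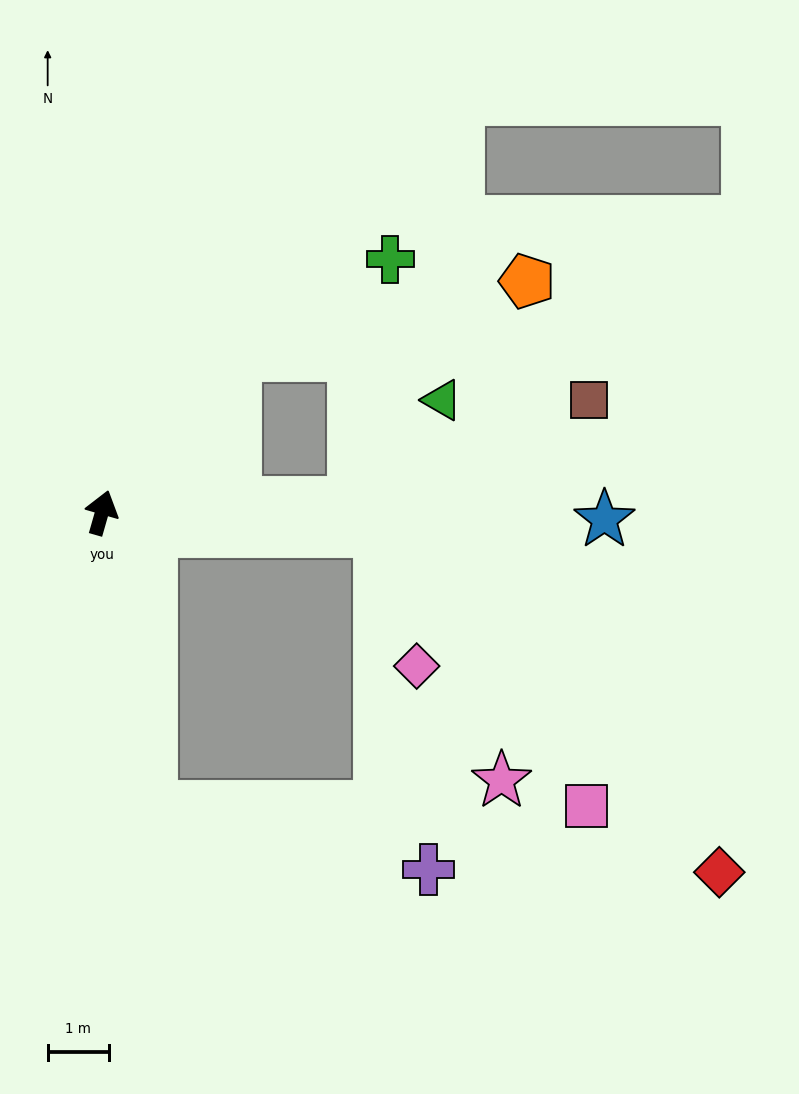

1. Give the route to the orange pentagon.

blocked — turn right 24°, forward 3.4 m, then turn right 36°, forward 4.9 m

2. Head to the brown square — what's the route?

blocked — turn right 72°, forward 4.1 m, then turn left 22°, forward 4.2 m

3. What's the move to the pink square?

blocked — turn right 78°, forward 4.5 m, then turn right 49°, forward 5.6 m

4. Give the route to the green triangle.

blocked — turn right 72°, forward 4.1 m, then turn left 47°, forward 2.2 m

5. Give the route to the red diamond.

blocked — turn right 78°, forward 4.5 m, then turn right 41°, forward 7.8 m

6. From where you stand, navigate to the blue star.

turn right 75°, forward 8.2 m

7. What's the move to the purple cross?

blocked — turn right 154°, forward 4.9 m, then turn left 67°, forward 4.6 m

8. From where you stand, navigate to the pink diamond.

blocked — turn right 78°, forward 4.5 m, then turn right 71°, forward 2.3 m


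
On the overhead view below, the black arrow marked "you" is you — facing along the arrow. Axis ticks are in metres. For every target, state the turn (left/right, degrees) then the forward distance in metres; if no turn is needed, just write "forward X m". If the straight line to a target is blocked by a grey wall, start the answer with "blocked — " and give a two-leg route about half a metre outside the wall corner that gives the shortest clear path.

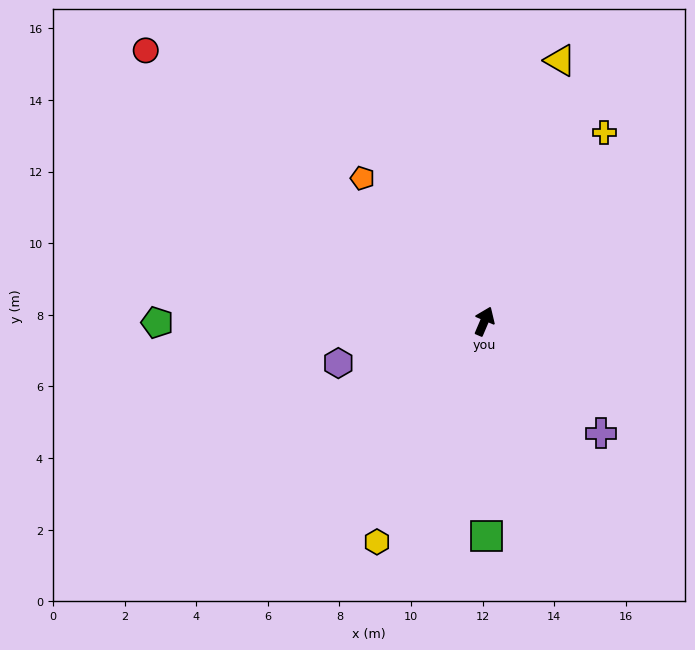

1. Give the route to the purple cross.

turn right 111°, forward 4.5 m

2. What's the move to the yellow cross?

turn right 9°, forward 6.2 m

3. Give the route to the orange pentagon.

turn left 64°, forward 5.2 m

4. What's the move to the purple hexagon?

turn left 129°, forward 4.2 m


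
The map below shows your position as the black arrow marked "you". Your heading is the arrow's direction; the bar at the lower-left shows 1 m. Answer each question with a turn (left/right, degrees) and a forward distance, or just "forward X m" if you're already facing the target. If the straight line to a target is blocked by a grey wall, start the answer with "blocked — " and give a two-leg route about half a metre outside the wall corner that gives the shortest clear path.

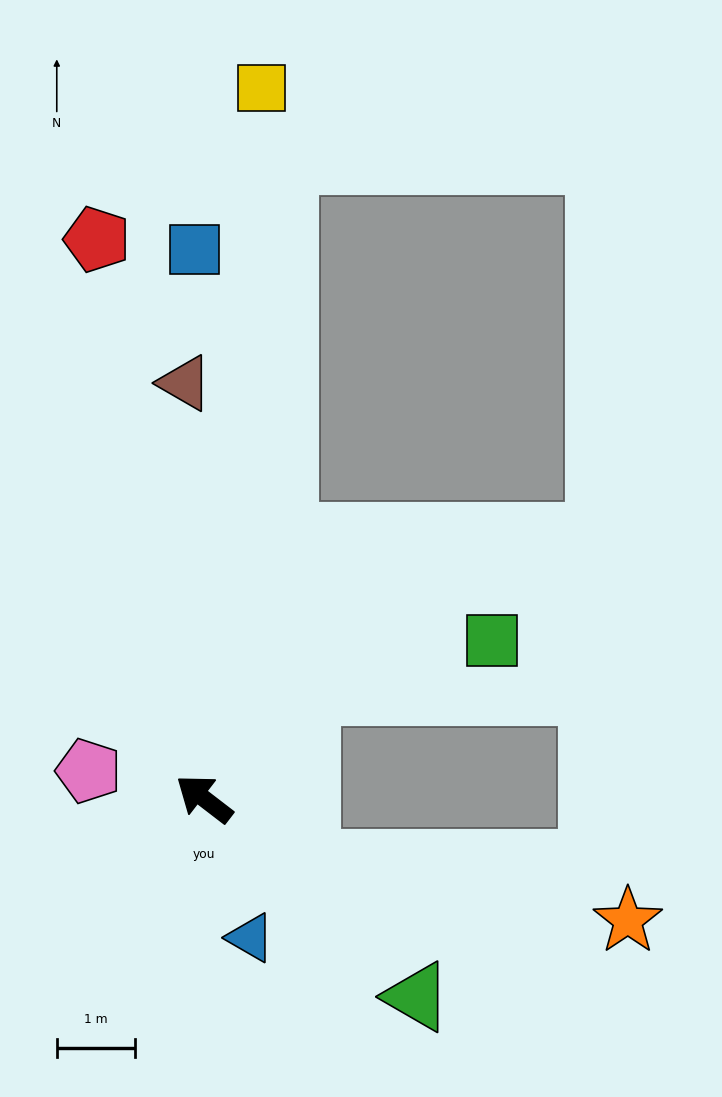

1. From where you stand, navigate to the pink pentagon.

turn left 24°, forward 1.5 m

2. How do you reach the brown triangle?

turn right 50°, forward 5.3 m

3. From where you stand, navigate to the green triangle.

turn left 175°, forward 3.7 m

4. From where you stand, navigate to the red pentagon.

turn right 42°, forward 7.3 m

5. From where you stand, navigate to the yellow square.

turn right 57°, forward 9.1 m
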